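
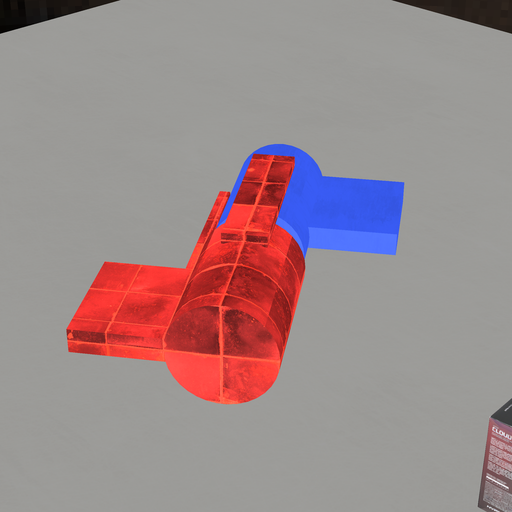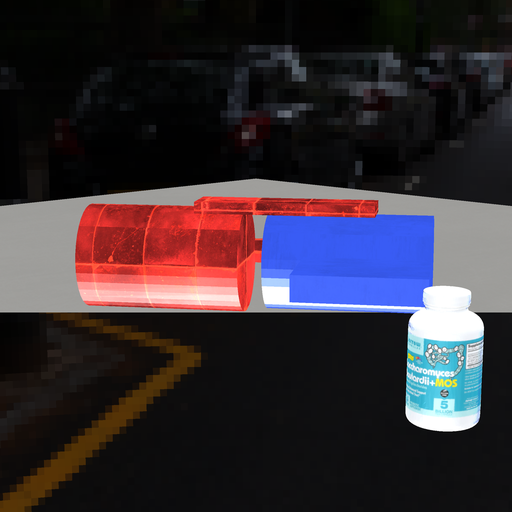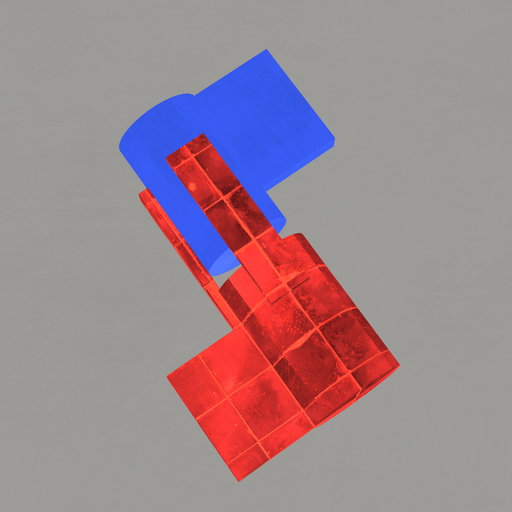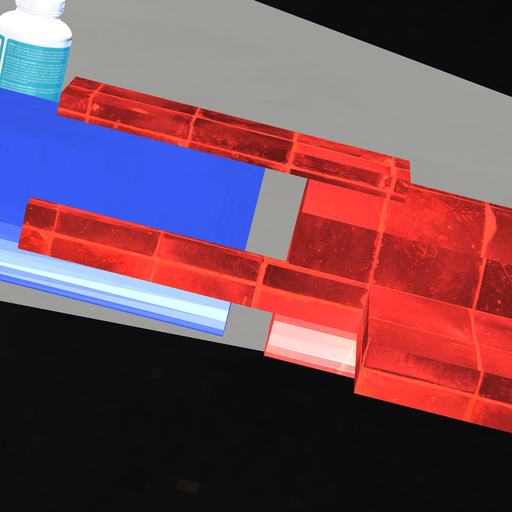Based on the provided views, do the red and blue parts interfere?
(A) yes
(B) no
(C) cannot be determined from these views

(B) no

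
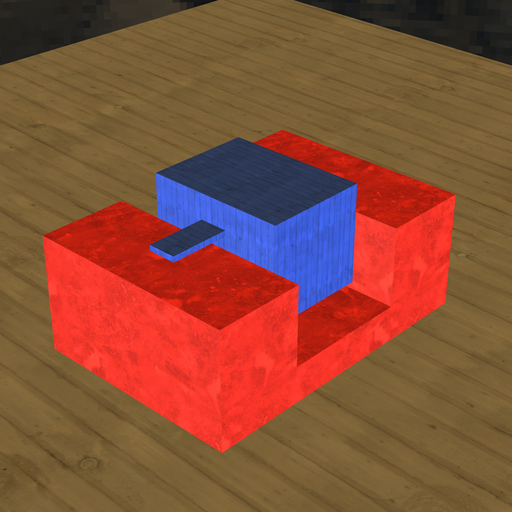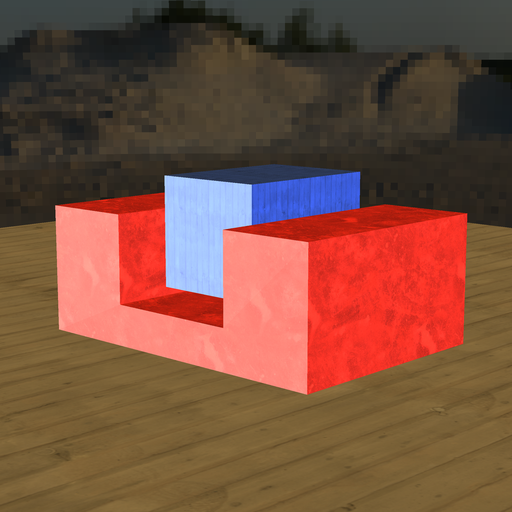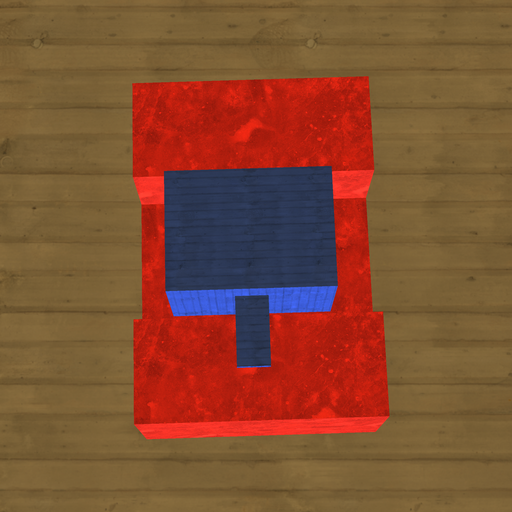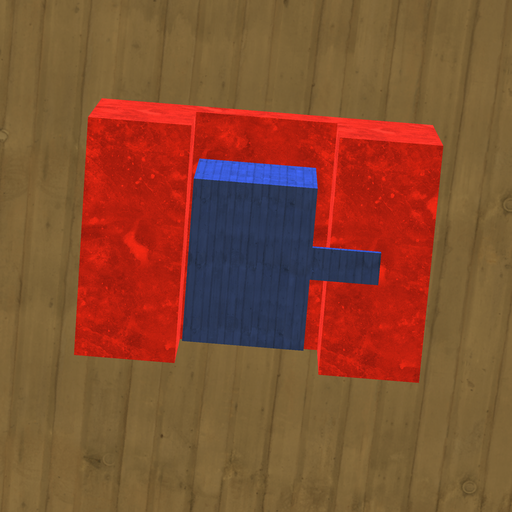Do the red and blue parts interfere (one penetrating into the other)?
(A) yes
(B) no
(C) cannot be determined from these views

(B) no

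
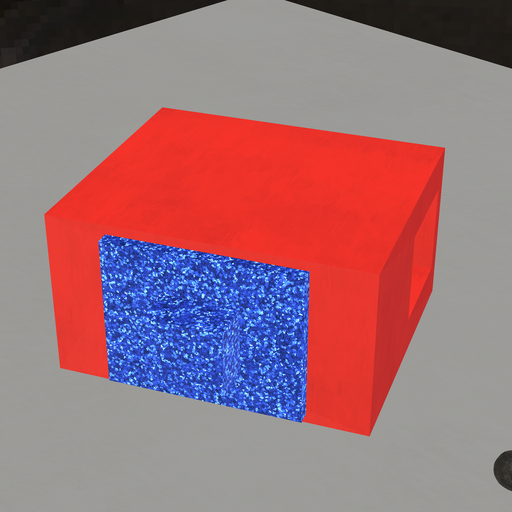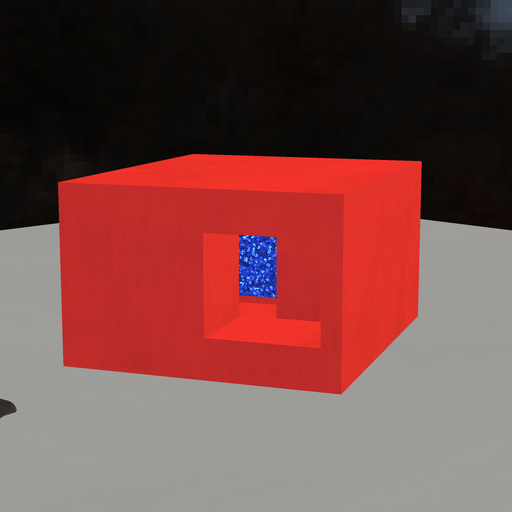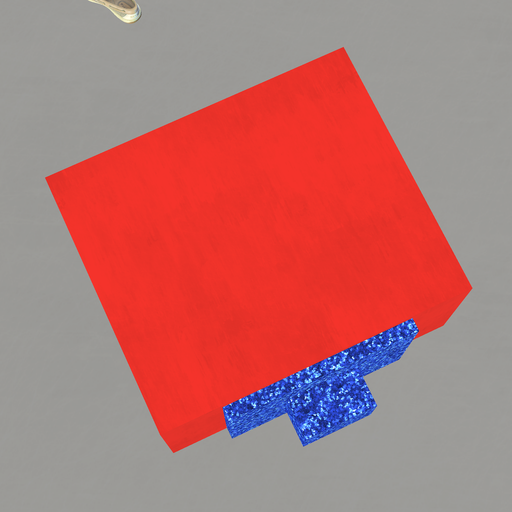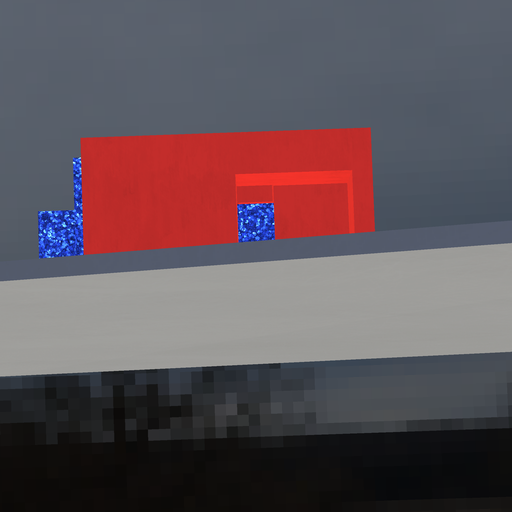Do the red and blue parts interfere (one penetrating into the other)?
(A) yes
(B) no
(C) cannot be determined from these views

(A) yes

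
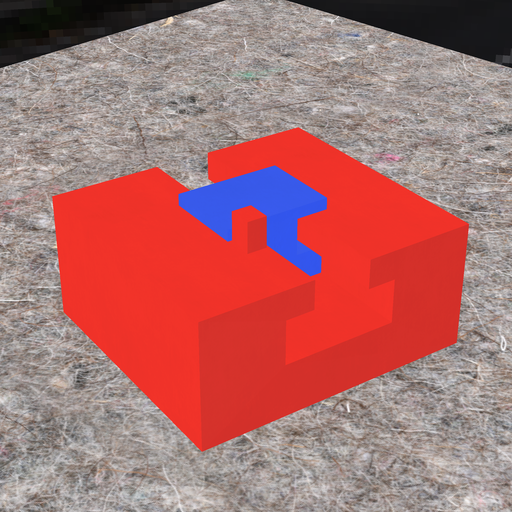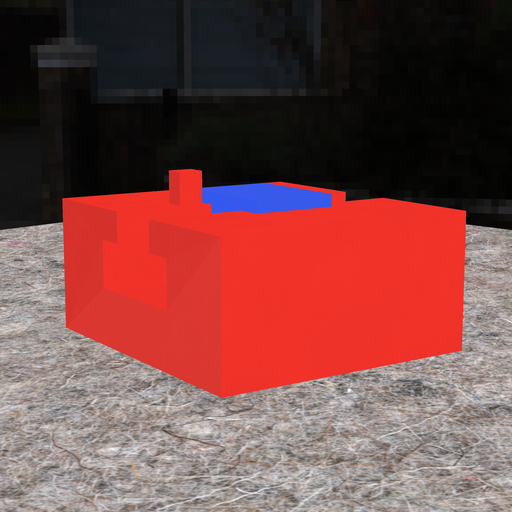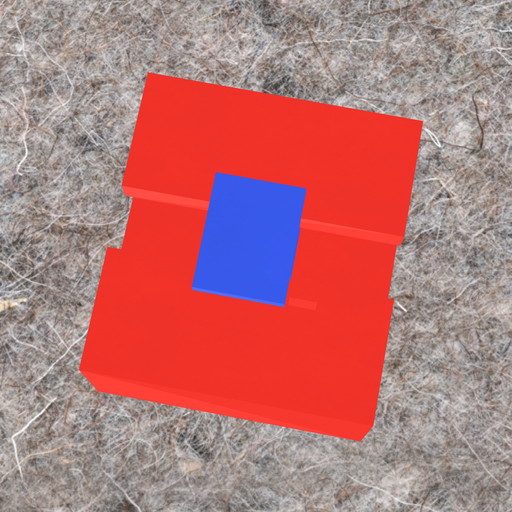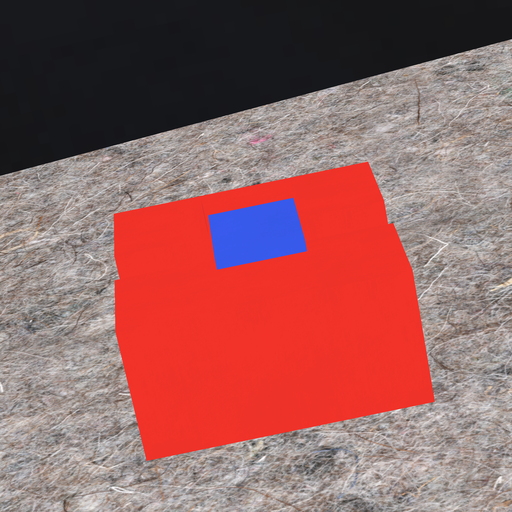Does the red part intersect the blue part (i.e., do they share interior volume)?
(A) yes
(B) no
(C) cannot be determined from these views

(B) no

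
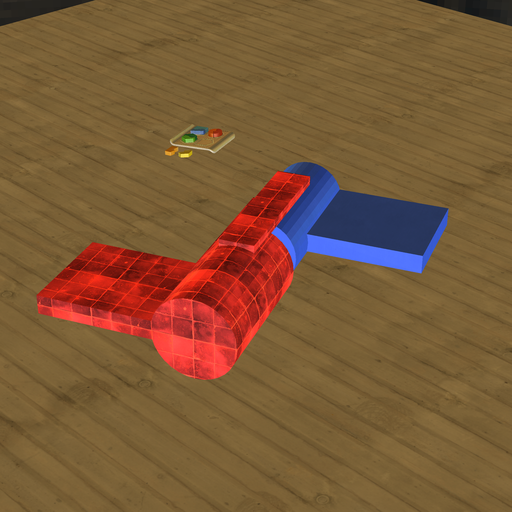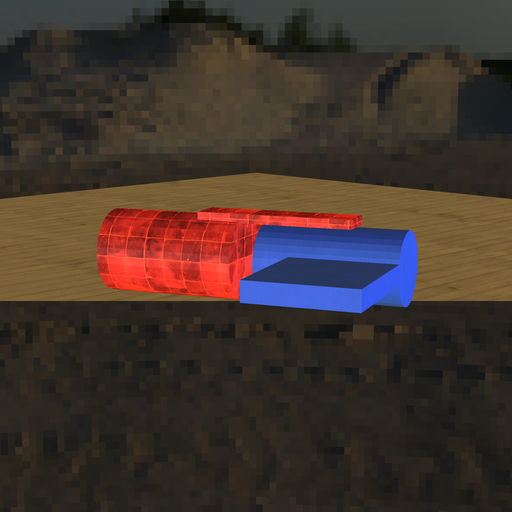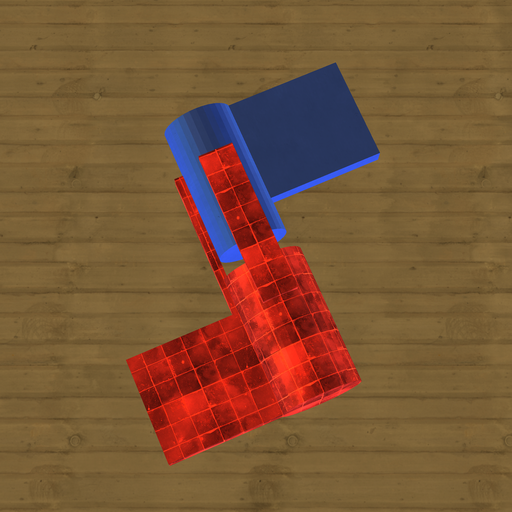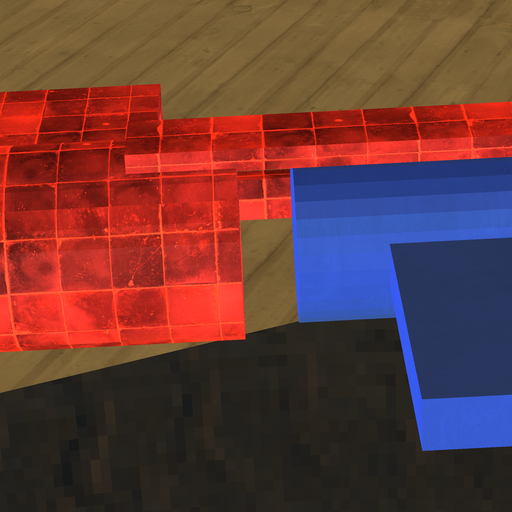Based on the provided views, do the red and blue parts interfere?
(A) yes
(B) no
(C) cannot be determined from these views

(B) no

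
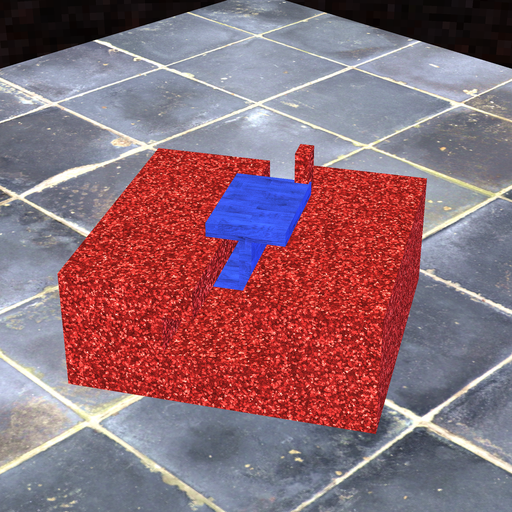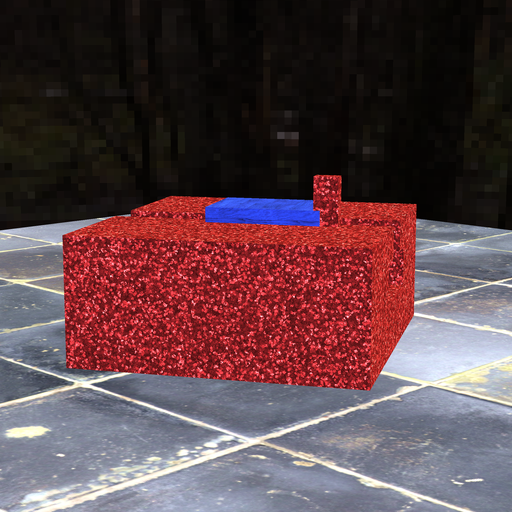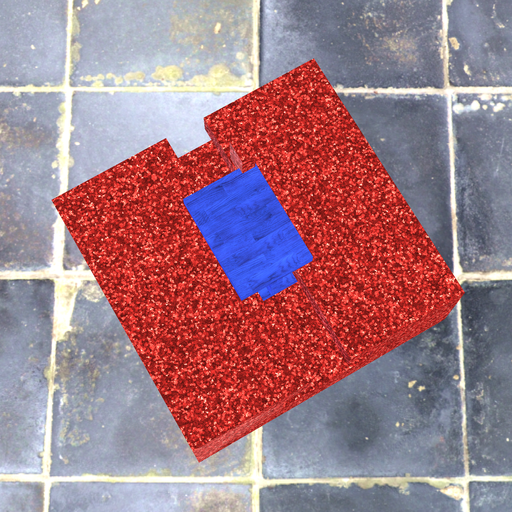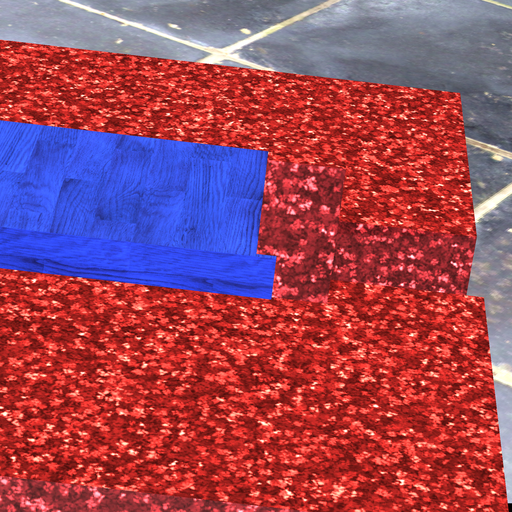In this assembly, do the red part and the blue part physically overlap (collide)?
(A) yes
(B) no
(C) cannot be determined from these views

(A) yes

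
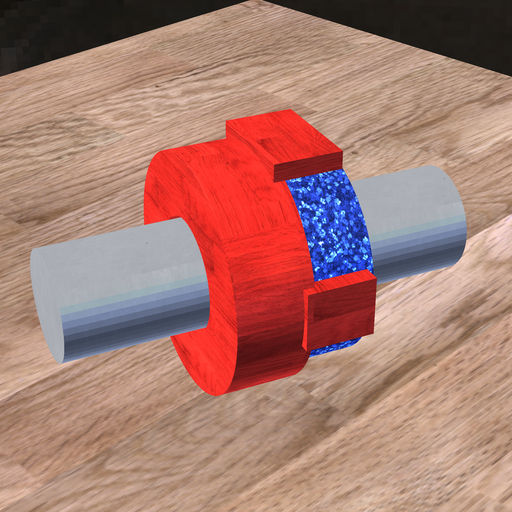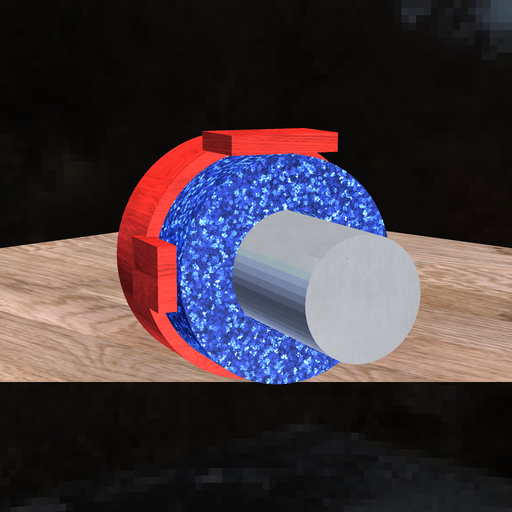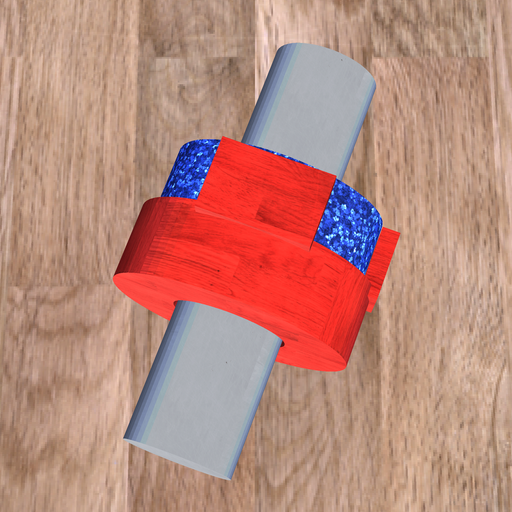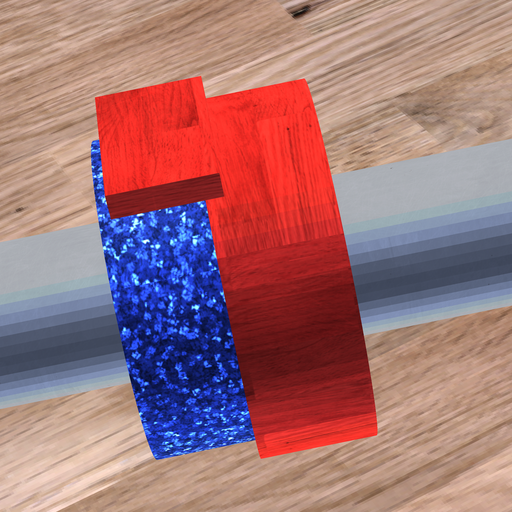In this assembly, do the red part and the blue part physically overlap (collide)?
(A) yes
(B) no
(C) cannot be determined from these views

(A) yes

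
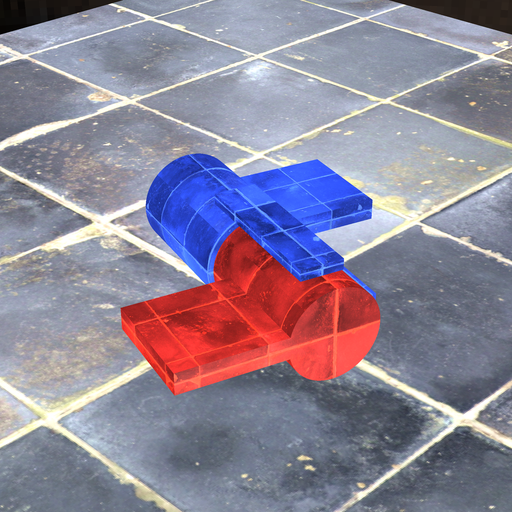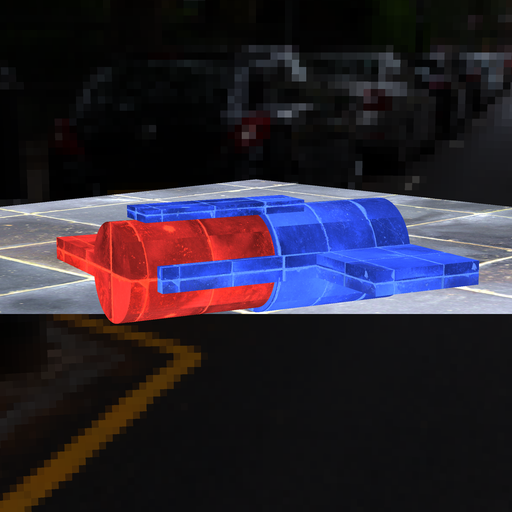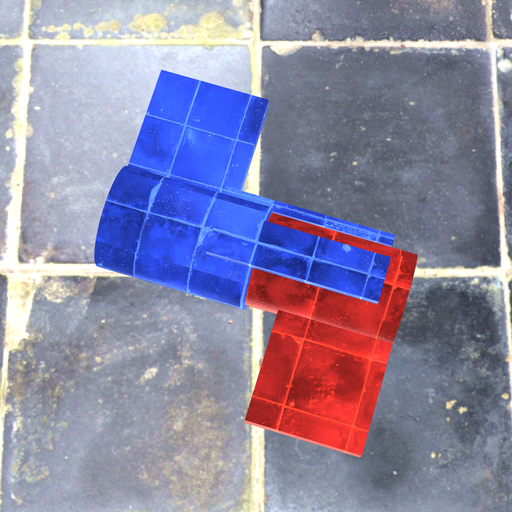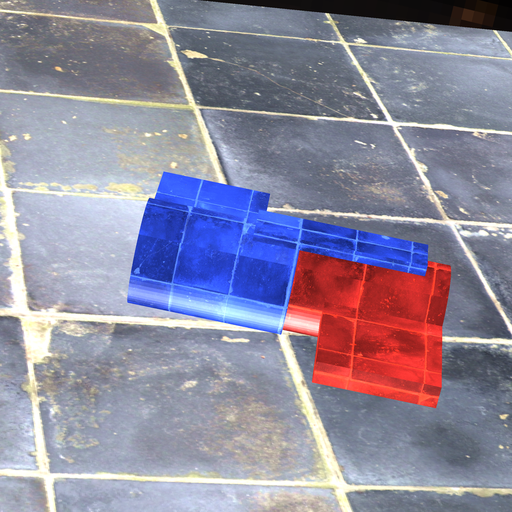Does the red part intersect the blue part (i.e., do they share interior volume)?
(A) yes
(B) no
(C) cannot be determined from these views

(A) yes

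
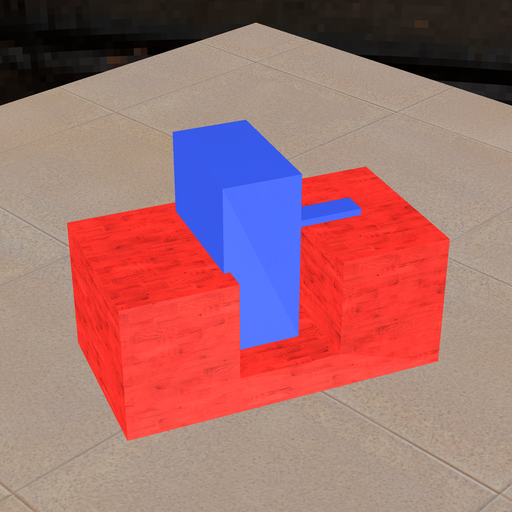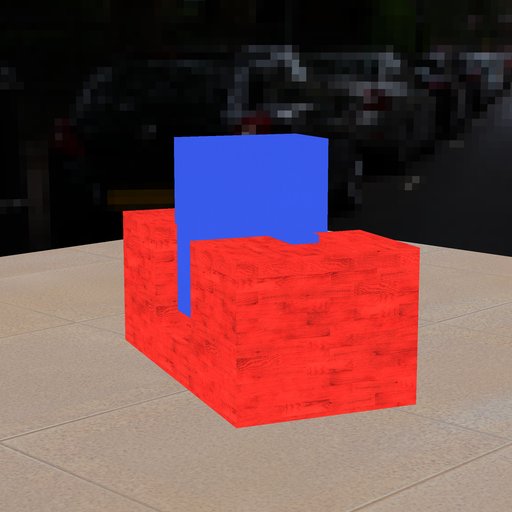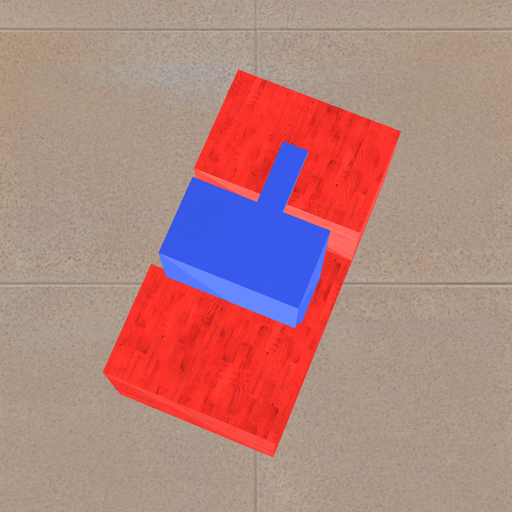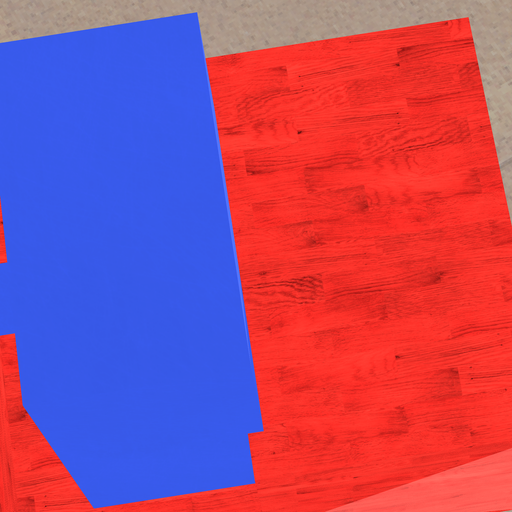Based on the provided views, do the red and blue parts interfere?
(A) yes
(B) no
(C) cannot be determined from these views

(A) yes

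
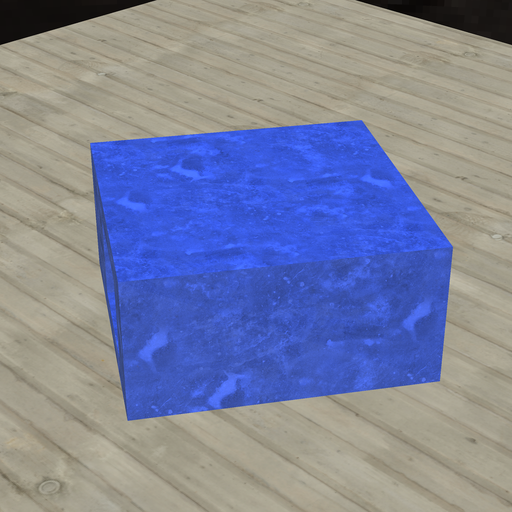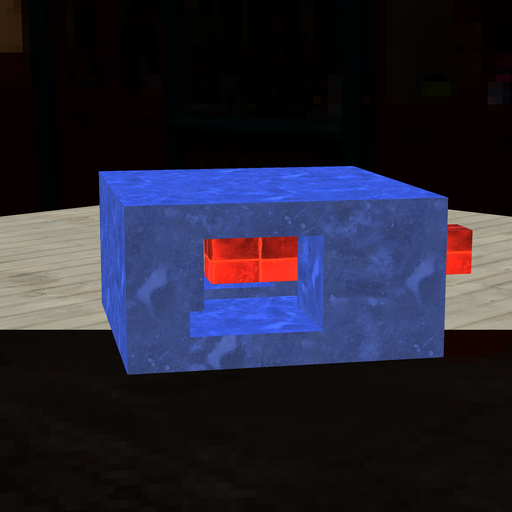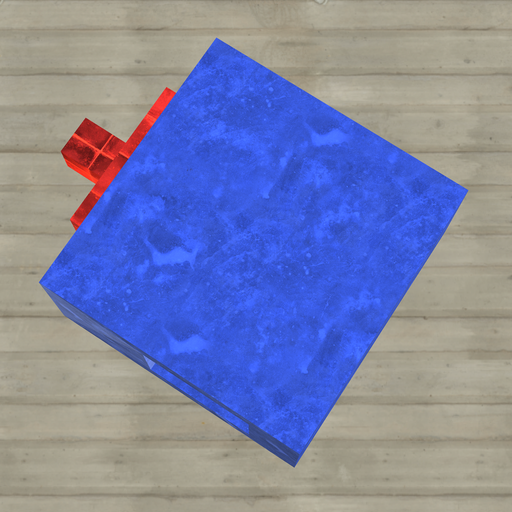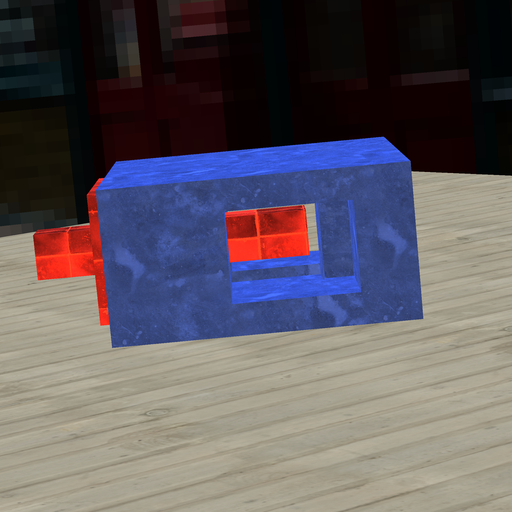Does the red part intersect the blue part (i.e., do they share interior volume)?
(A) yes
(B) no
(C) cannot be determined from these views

(B) no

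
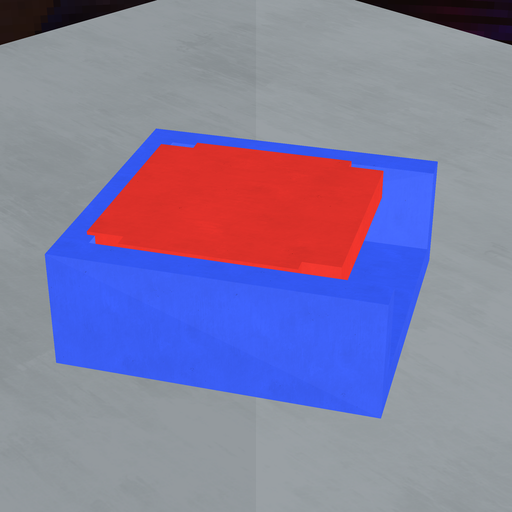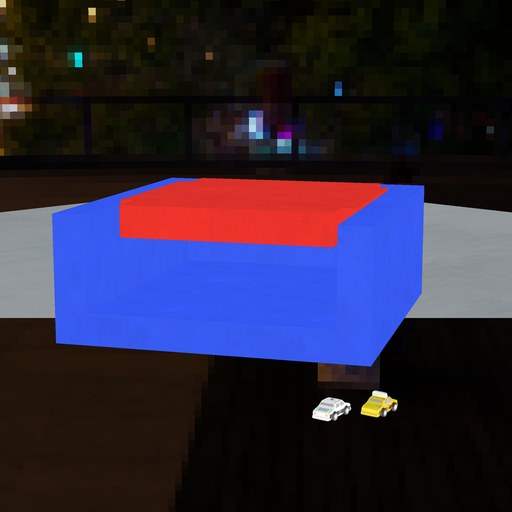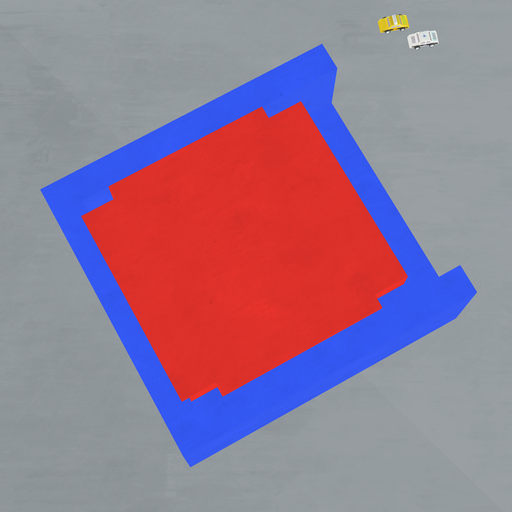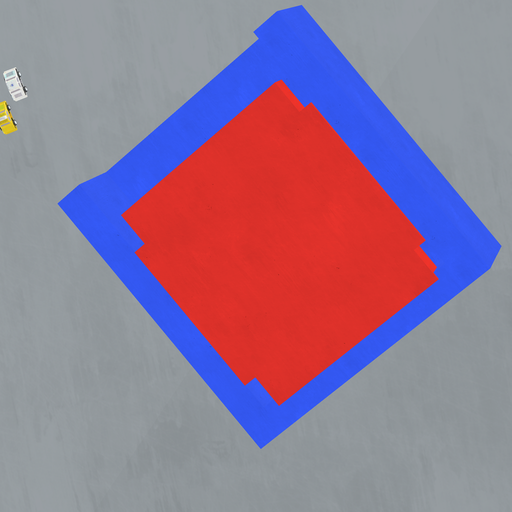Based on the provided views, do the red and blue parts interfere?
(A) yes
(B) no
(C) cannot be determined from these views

(A) yes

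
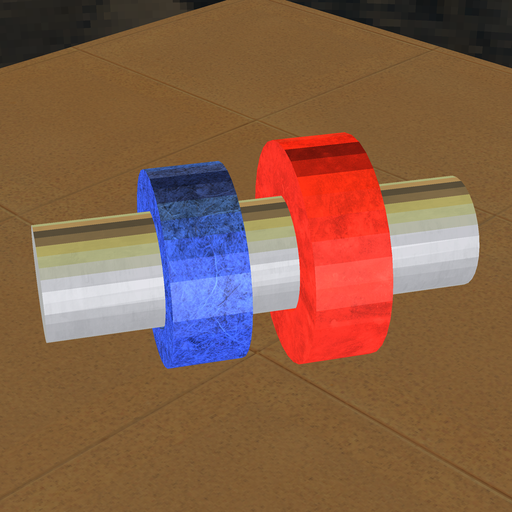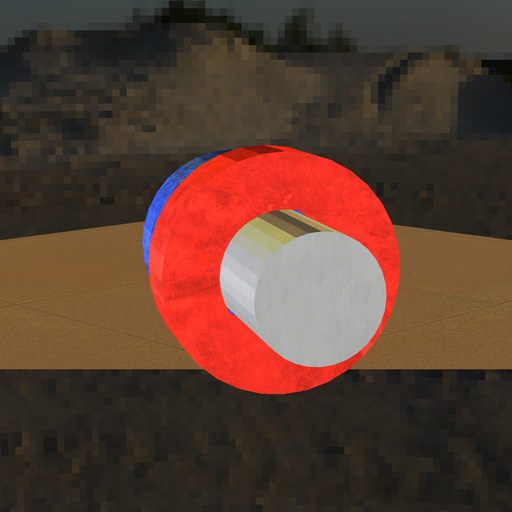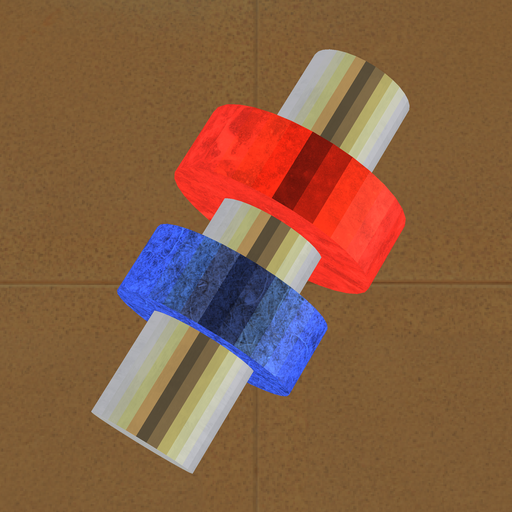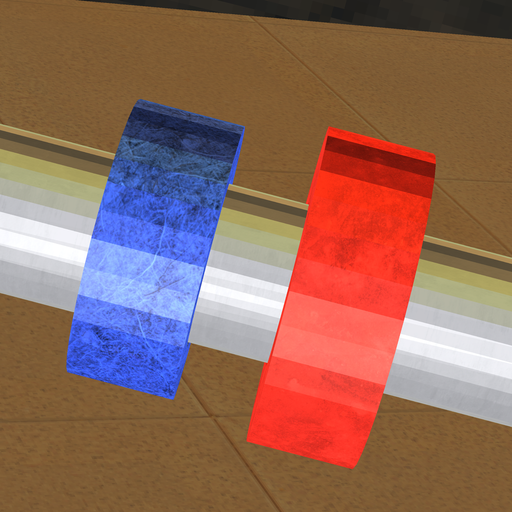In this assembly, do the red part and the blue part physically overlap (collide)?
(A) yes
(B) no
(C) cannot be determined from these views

(B) no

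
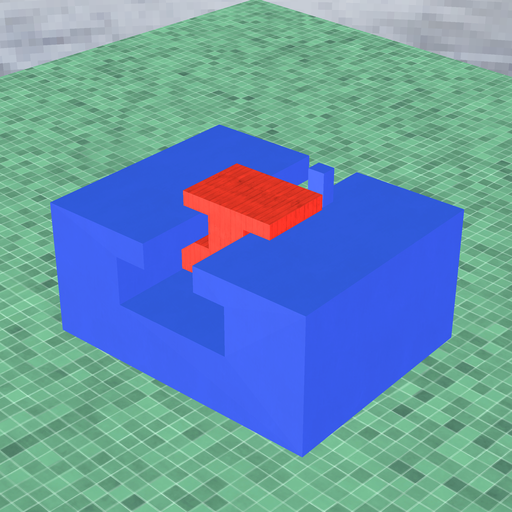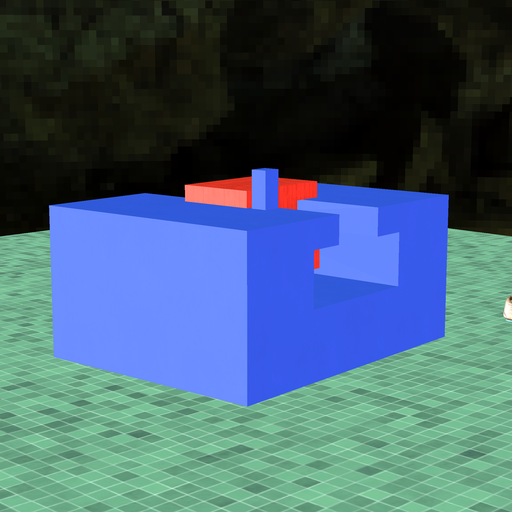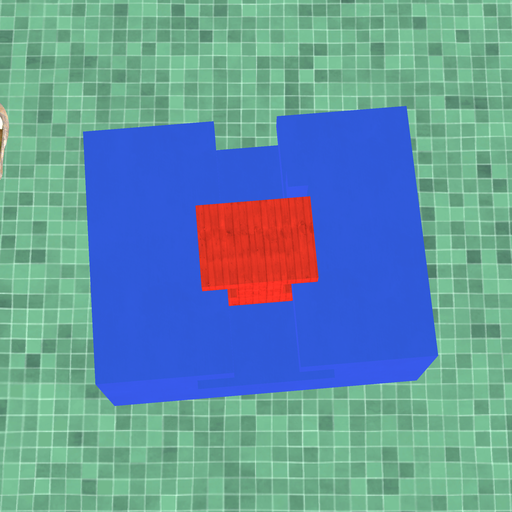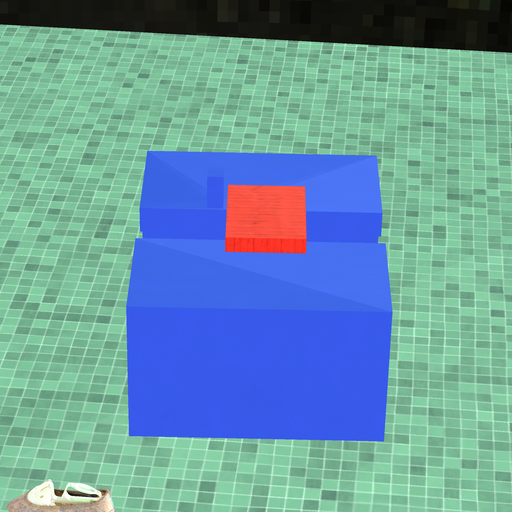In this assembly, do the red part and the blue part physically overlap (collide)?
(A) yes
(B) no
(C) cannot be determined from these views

(B) no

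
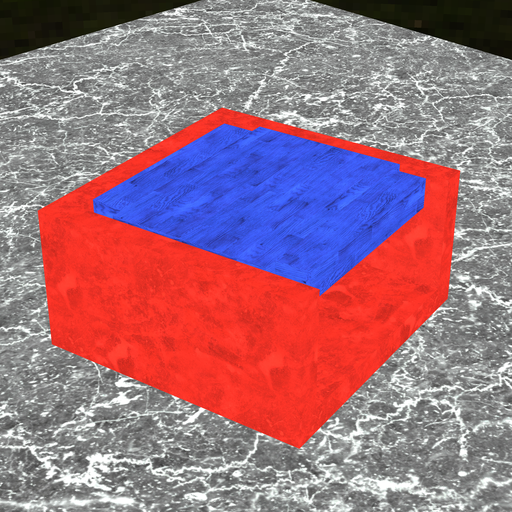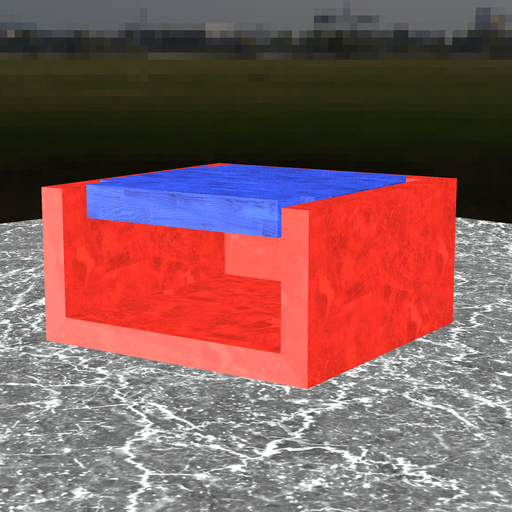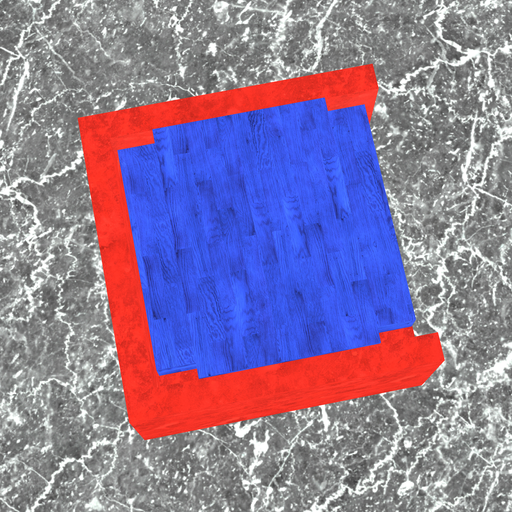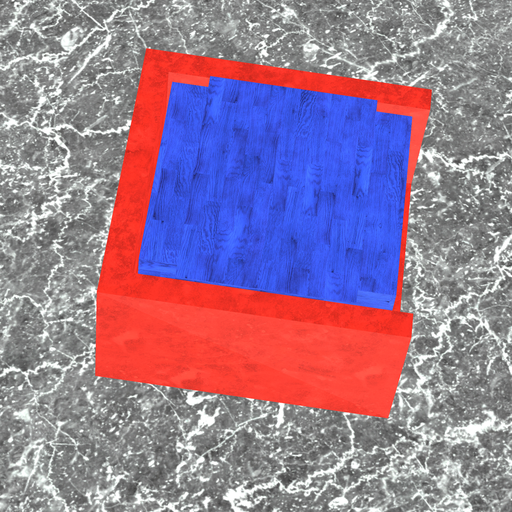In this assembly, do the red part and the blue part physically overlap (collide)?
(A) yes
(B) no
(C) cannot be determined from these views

(B) no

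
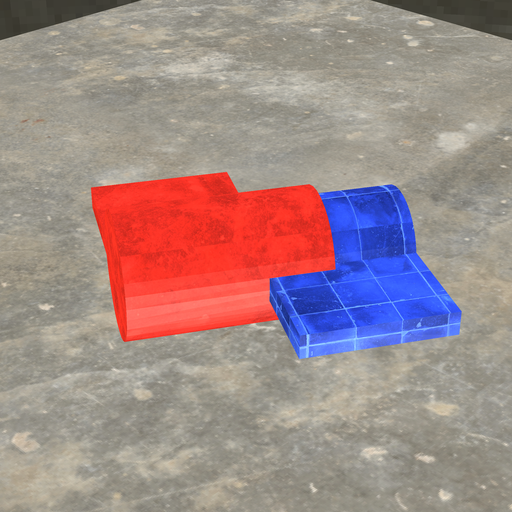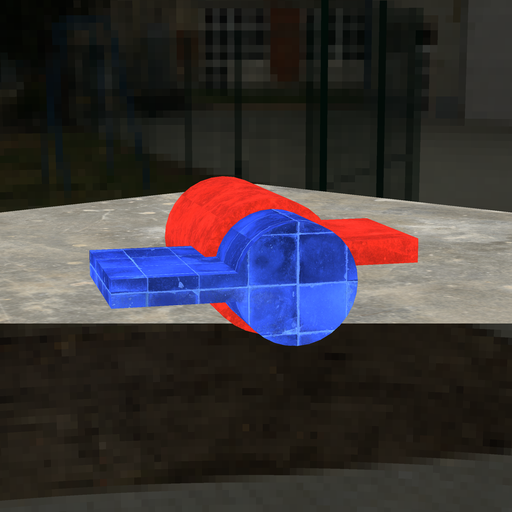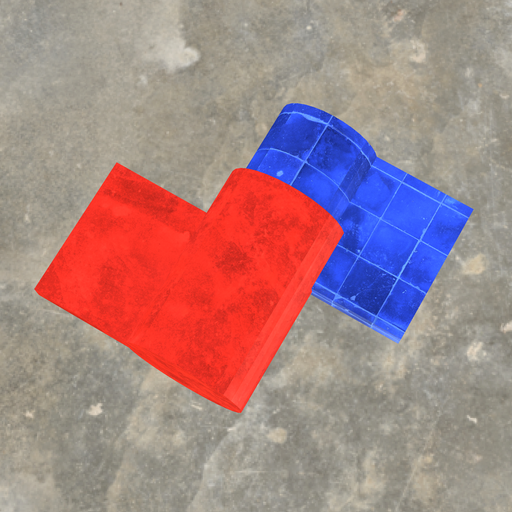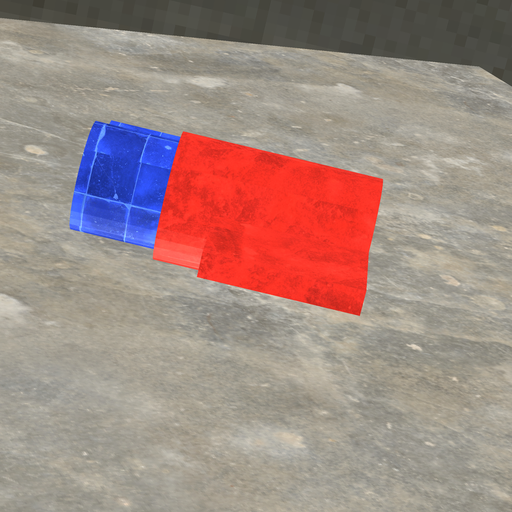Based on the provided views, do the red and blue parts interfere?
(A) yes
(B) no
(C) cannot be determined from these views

(A) yes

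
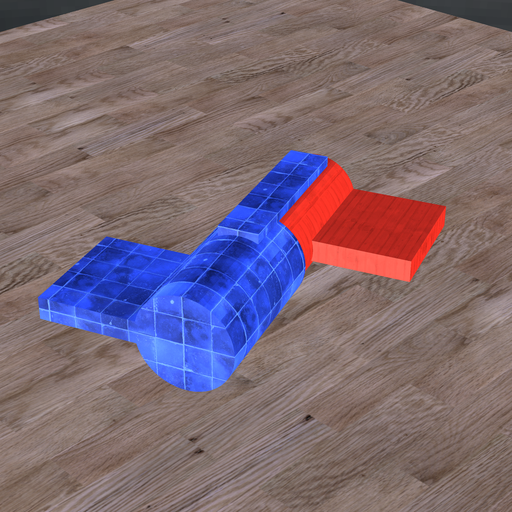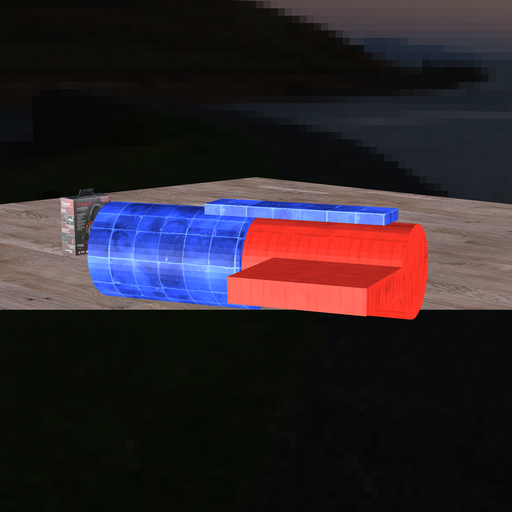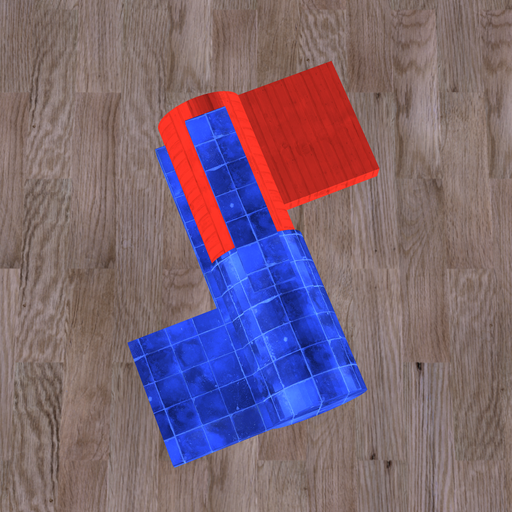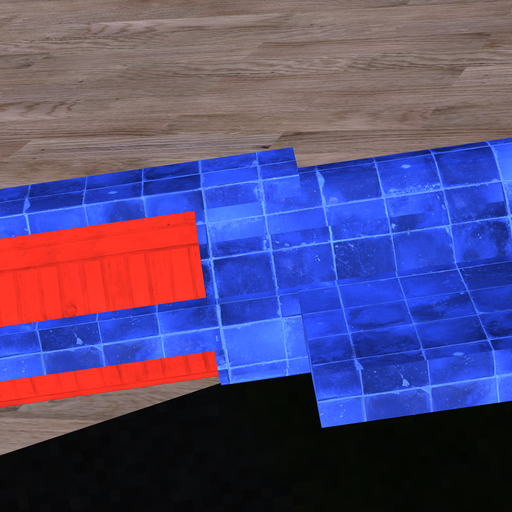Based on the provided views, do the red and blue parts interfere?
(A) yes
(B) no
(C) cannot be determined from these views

(A) yes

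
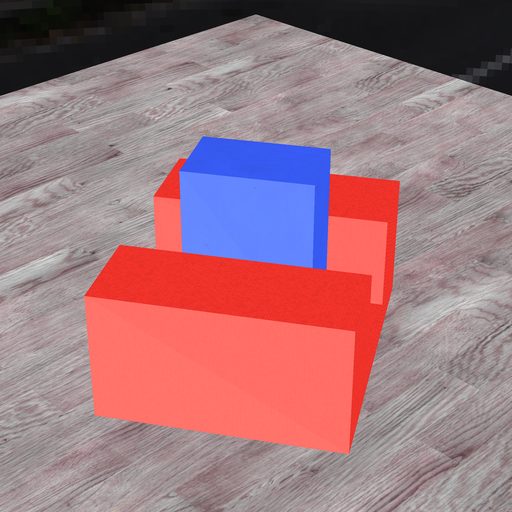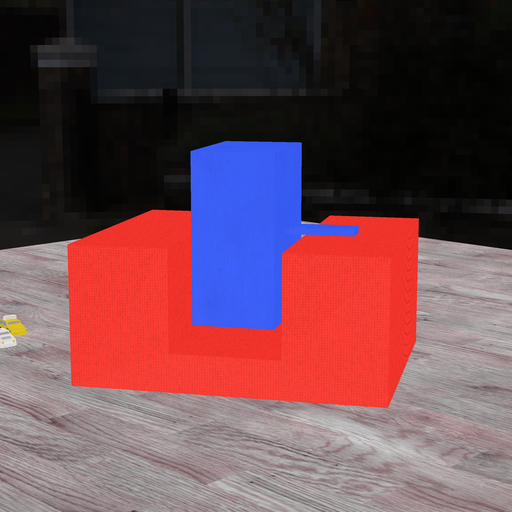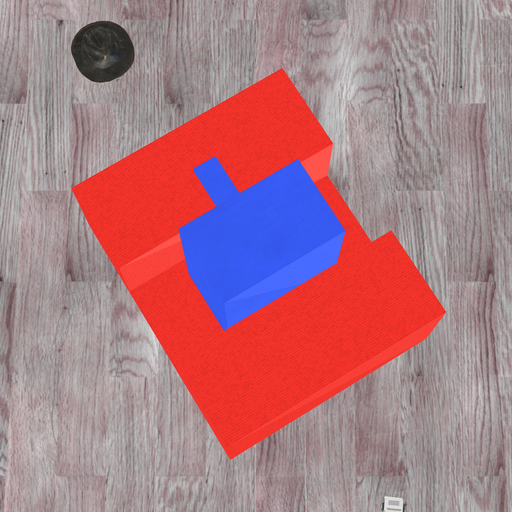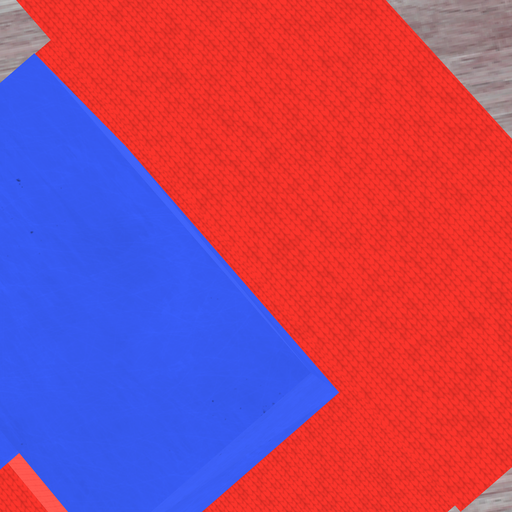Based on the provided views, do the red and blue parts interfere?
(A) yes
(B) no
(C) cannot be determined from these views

(B) no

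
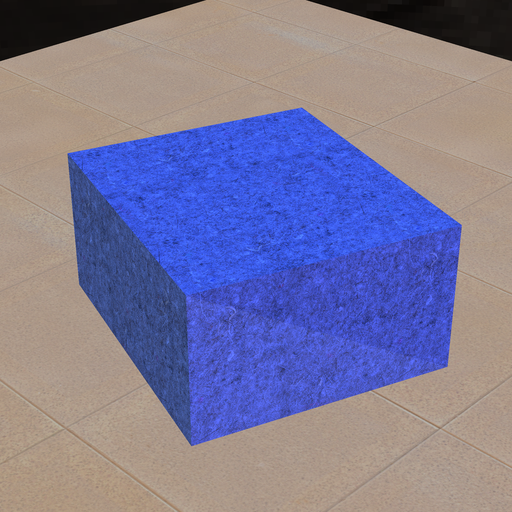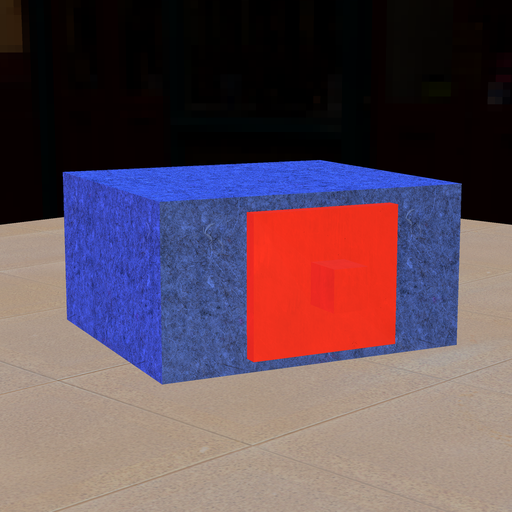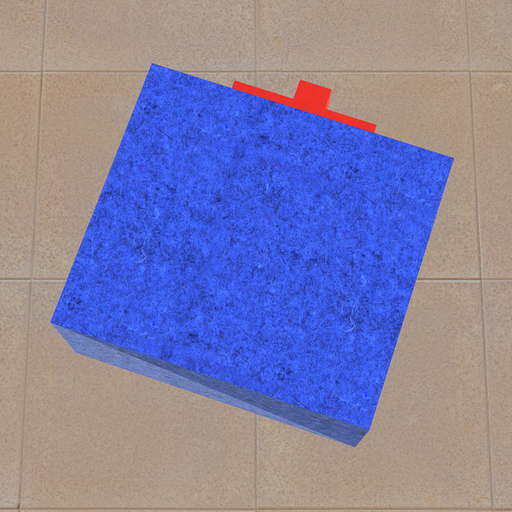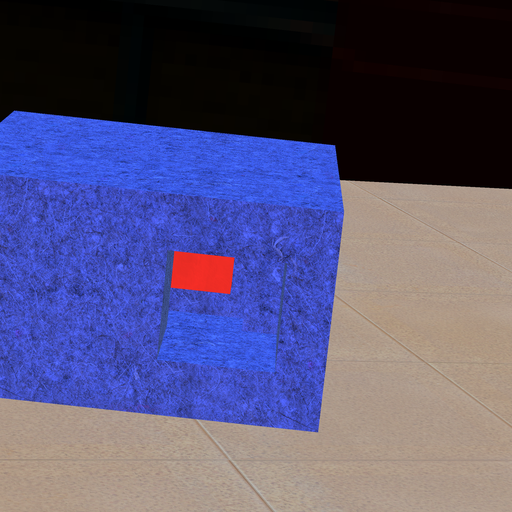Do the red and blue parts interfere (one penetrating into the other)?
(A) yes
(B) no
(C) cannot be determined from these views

(B) no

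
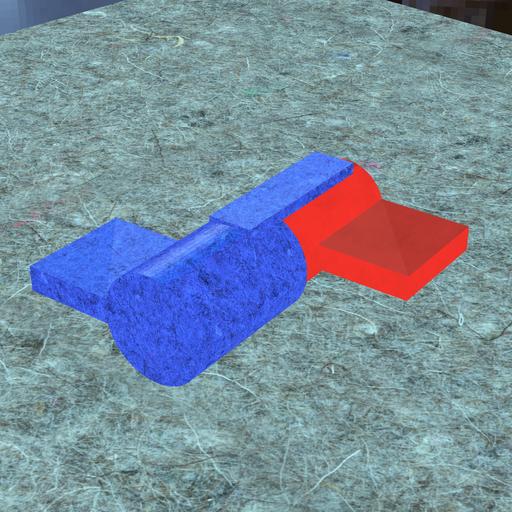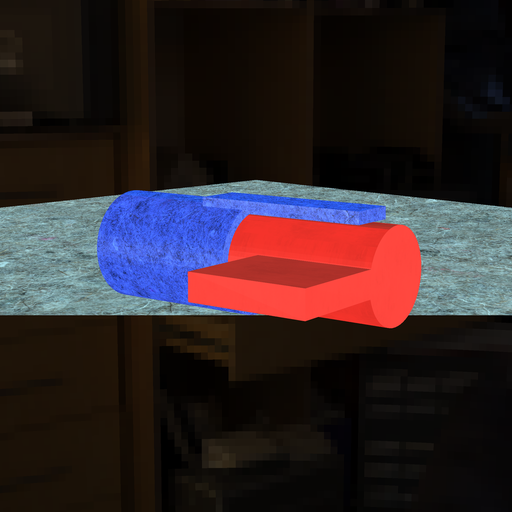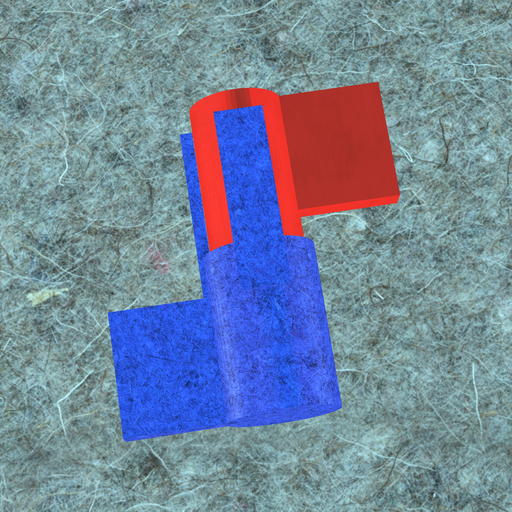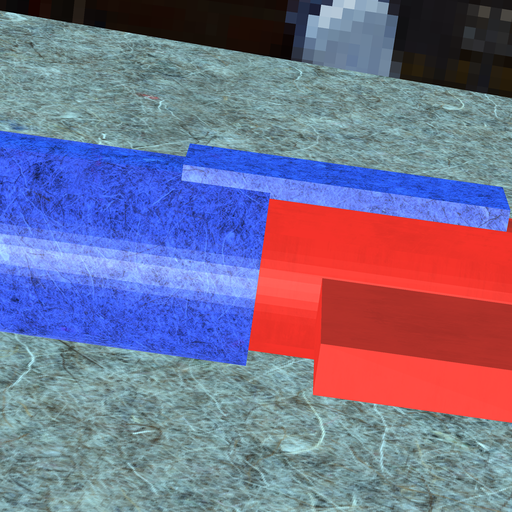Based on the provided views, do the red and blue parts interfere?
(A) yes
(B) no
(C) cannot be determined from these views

(A) yes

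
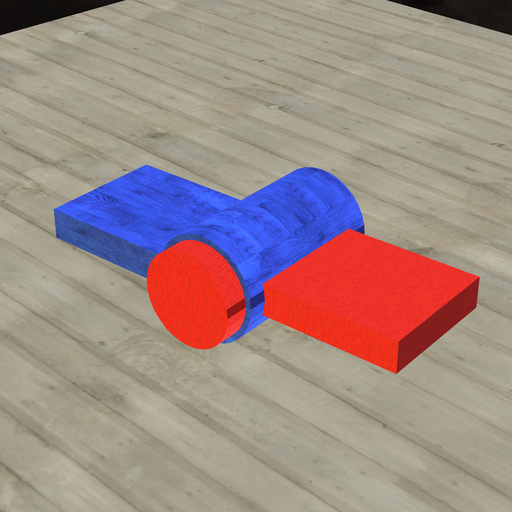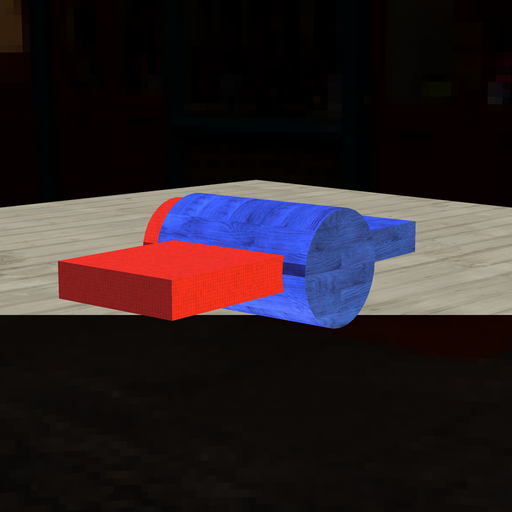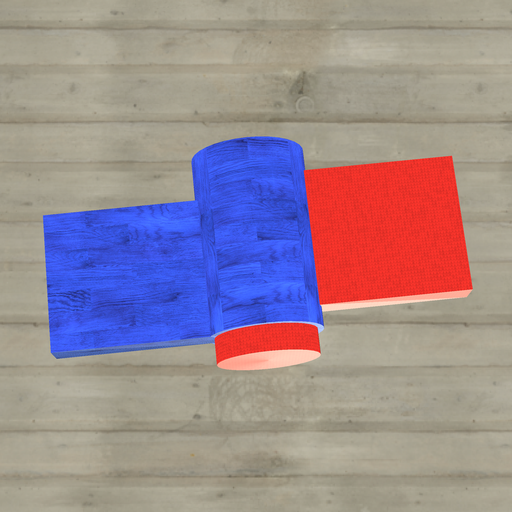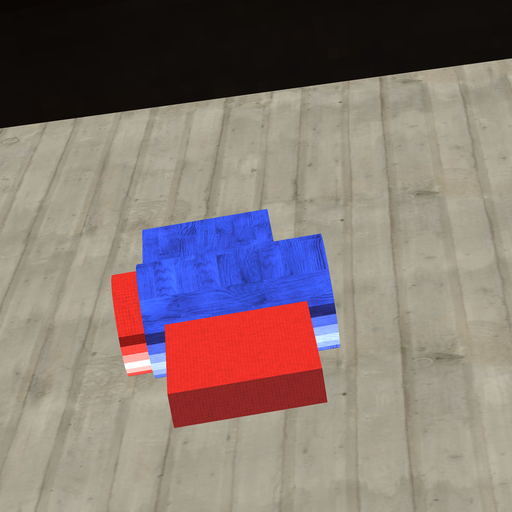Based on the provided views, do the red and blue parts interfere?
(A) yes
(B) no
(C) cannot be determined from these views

(A) yes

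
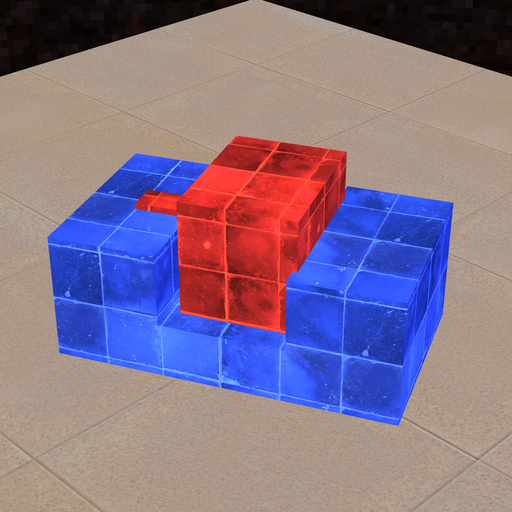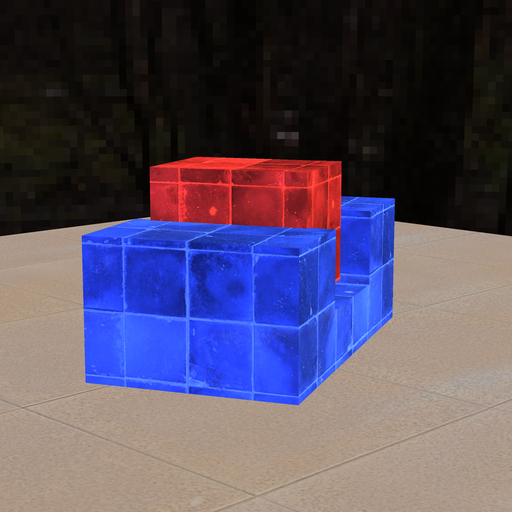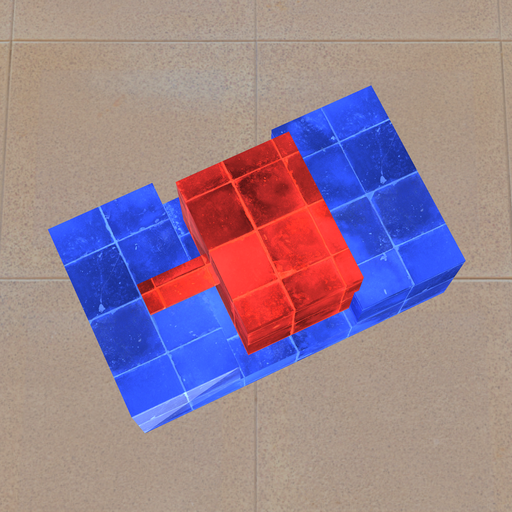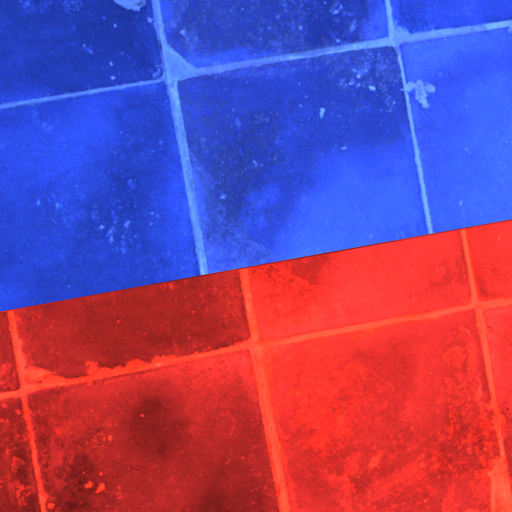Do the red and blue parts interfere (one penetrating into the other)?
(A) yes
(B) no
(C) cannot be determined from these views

(A) yes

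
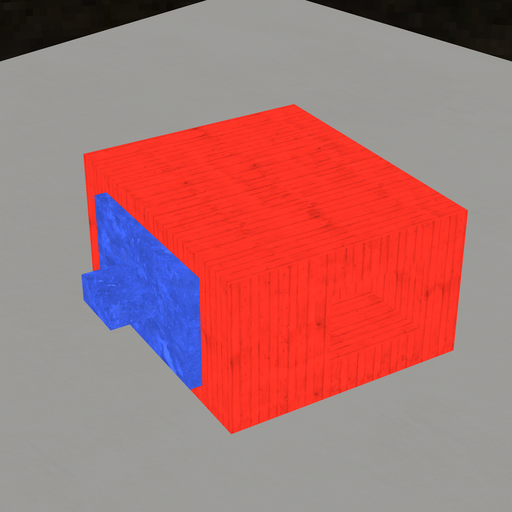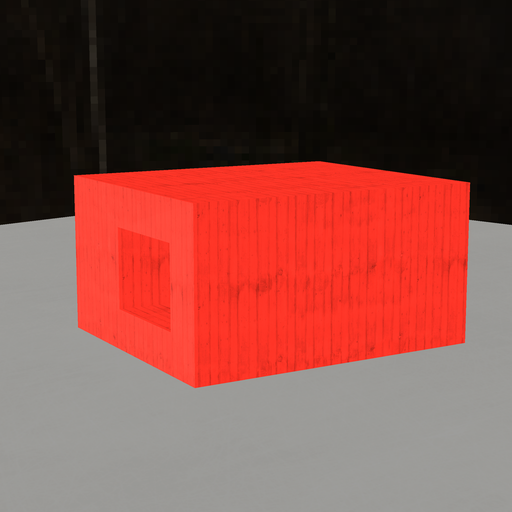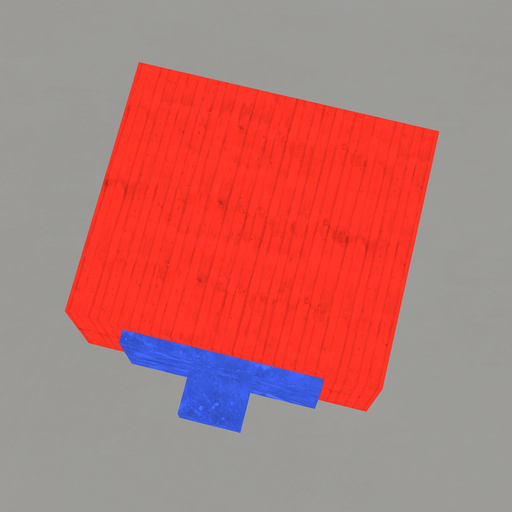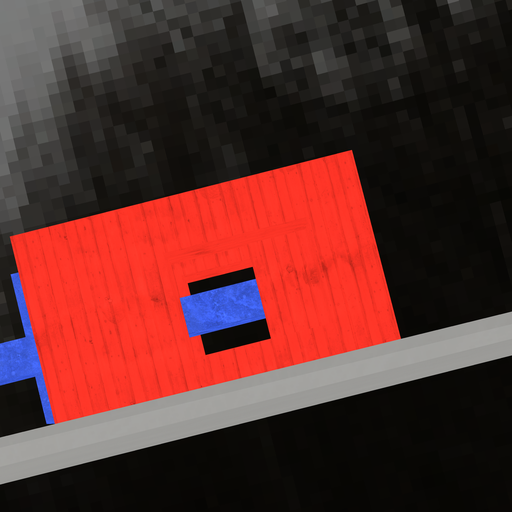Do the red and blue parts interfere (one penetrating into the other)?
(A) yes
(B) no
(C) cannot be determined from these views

(A) yes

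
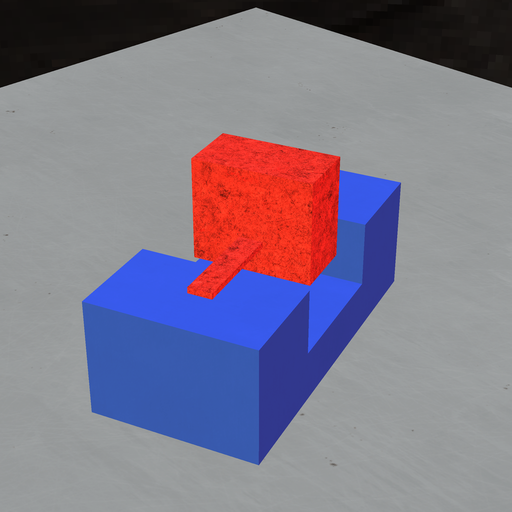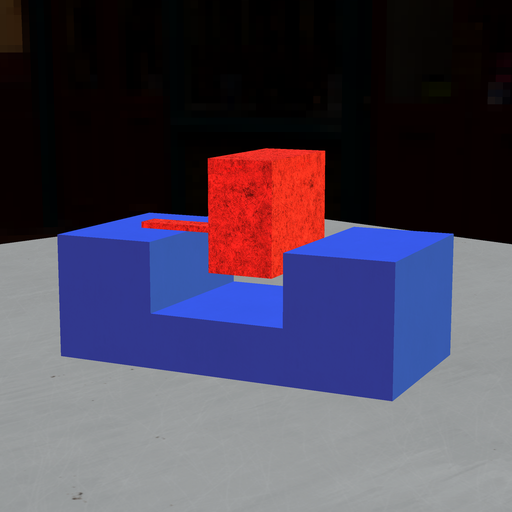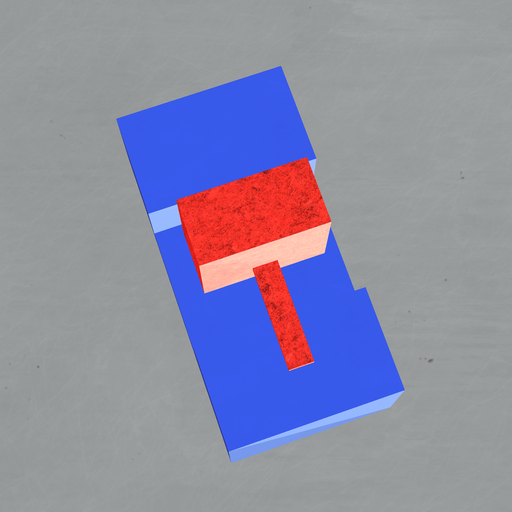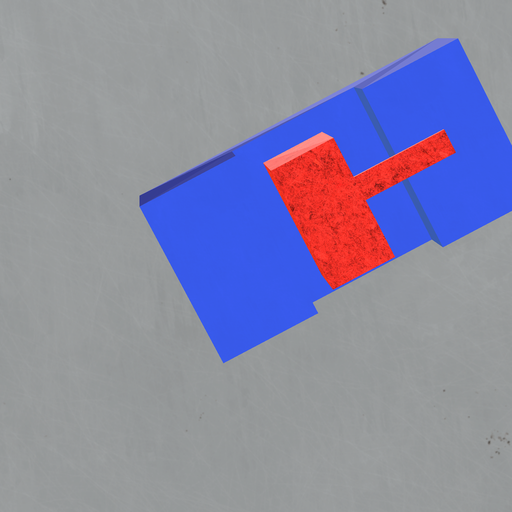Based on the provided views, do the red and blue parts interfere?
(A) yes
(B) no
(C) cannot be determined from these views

(B) no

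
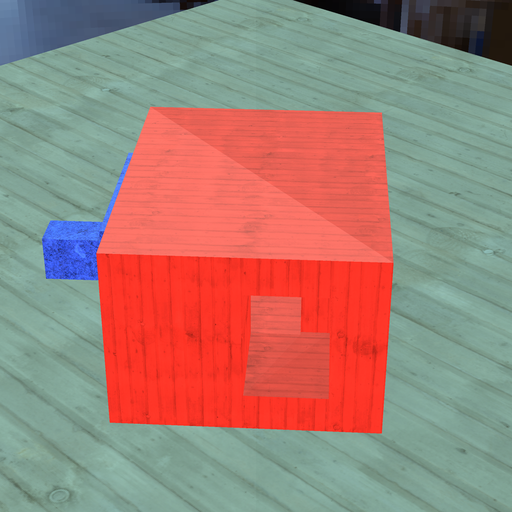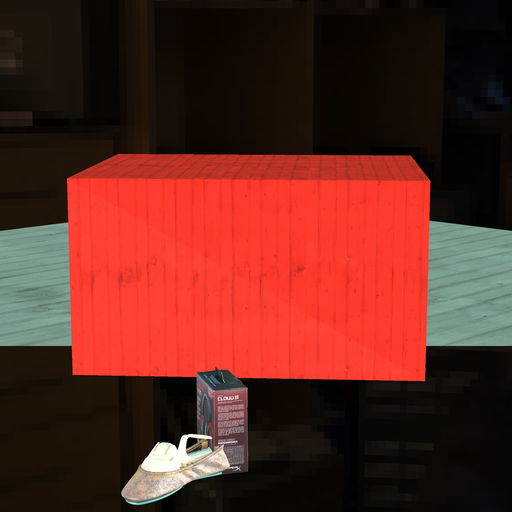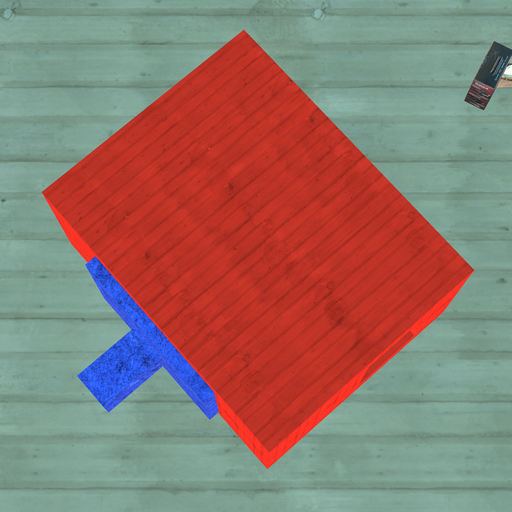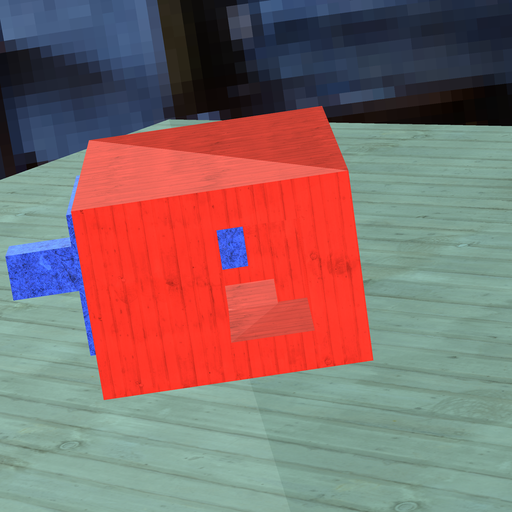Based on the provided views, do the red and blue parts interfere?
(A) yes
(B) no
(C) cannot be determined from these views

(B) no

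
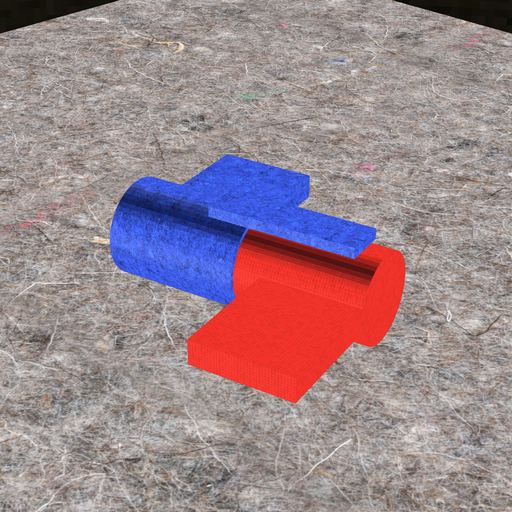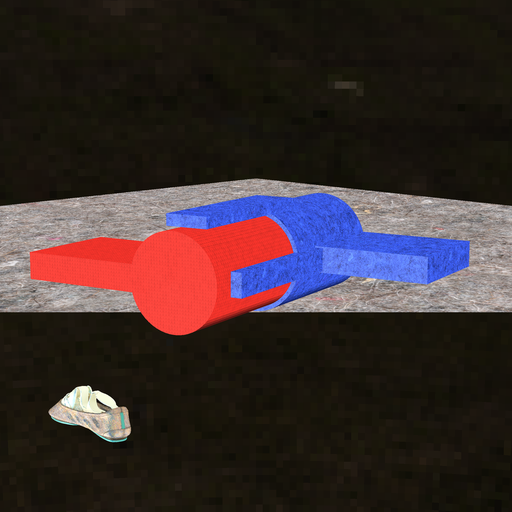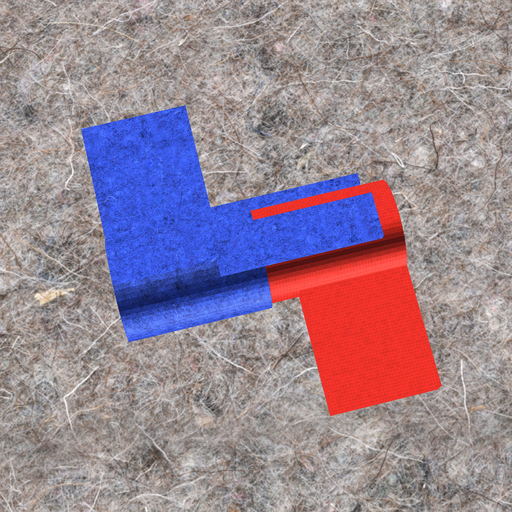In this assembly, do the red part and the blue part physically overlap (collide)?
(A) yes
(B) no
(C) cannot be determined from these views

(A) yes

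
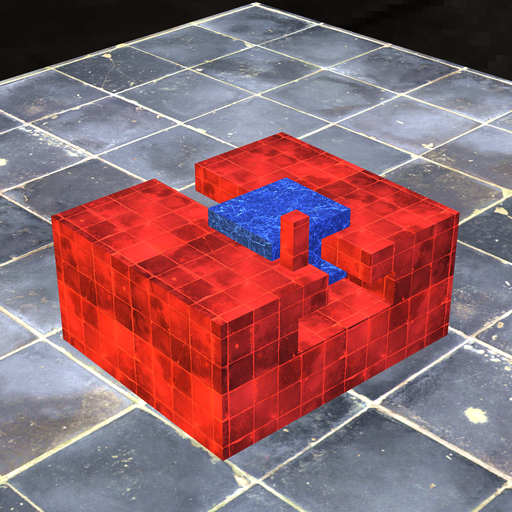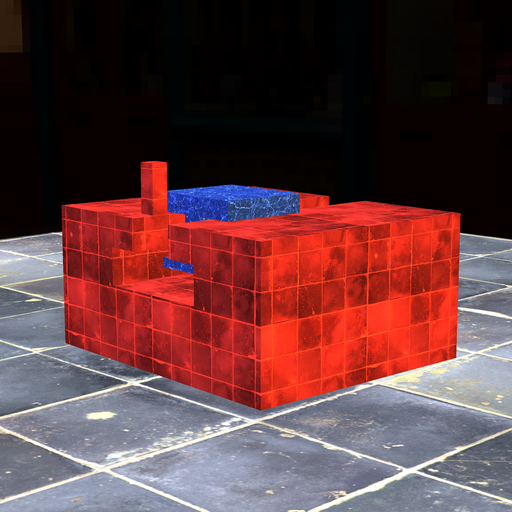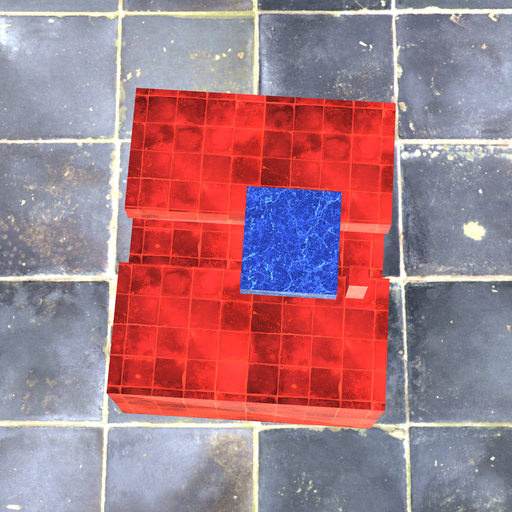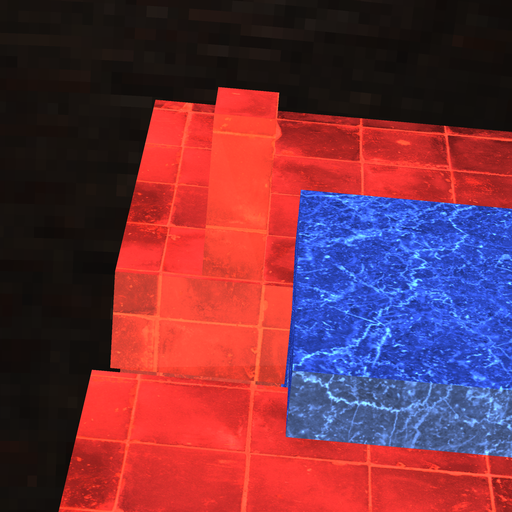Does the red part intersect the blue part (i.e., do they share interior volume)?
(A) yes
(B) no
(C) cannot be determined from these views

(B) no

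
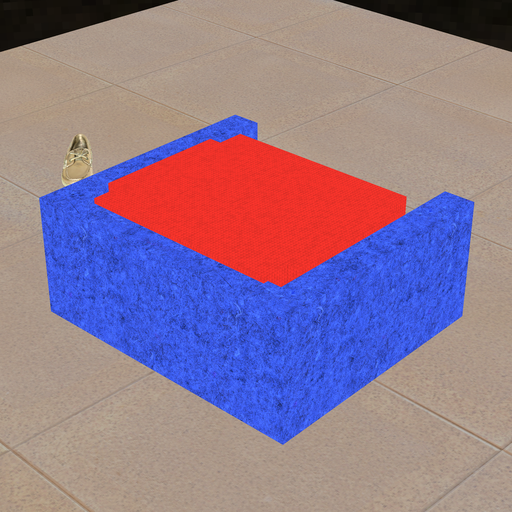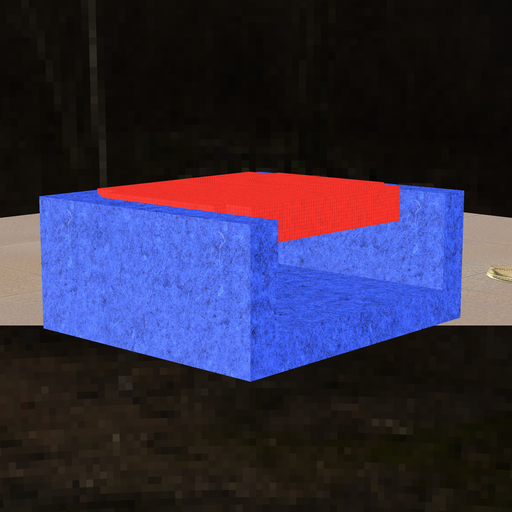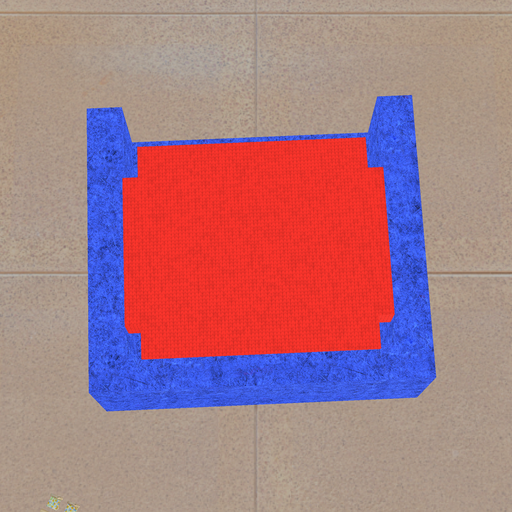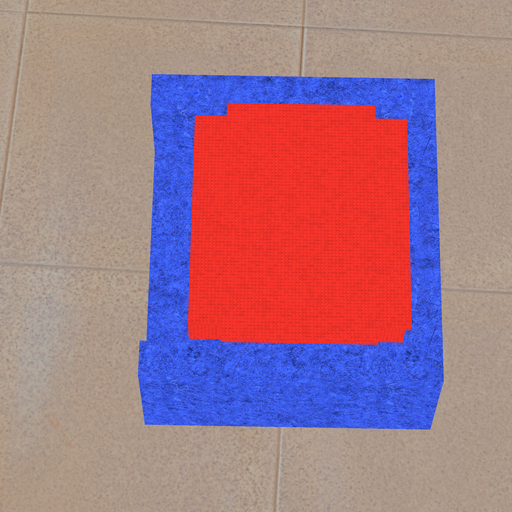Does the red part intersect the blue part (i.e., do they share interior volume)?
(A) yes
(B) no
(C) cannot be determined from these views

(A) yes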